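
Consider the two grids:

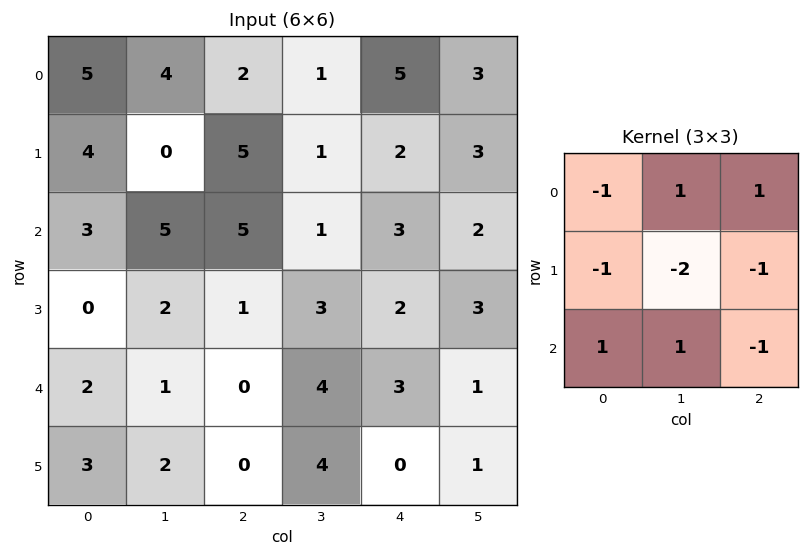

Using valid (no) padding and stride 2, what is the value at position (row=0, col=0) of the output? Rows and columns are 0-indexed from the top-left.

-5

The receptive field on the input at this output position is [5 4 2 / 4 0 5 / 3 5 5]. Elementwise product with the kernel and sum: 5·-1 + 4·1 + 2·1 + 4·-1 + 0·-2 + 5·-1 + 3·1 + 5·1 + 5·-1.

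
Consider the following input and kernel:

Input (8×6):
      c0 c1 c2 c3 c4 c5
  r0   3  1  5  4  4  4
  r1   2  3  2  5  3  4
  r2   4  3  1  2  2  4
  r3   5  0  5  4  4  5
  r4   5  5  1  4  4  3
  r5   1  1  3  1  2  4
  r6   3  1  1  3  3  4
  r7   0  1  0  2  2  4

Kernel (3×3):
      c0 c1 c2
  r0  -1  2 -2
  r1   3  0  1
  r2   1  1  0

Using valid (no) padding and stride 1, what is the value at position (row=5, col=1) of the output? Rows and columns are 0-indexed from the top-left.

10

The receptive field on the input at this output position is [1 3 1 / 1 1 3 / 1 0 2]. Elementwise product with the kernel and sum: 1·-1 + 3·2 + 1·-2 + 1·3 + 3·1 + 1·1 + 0·1.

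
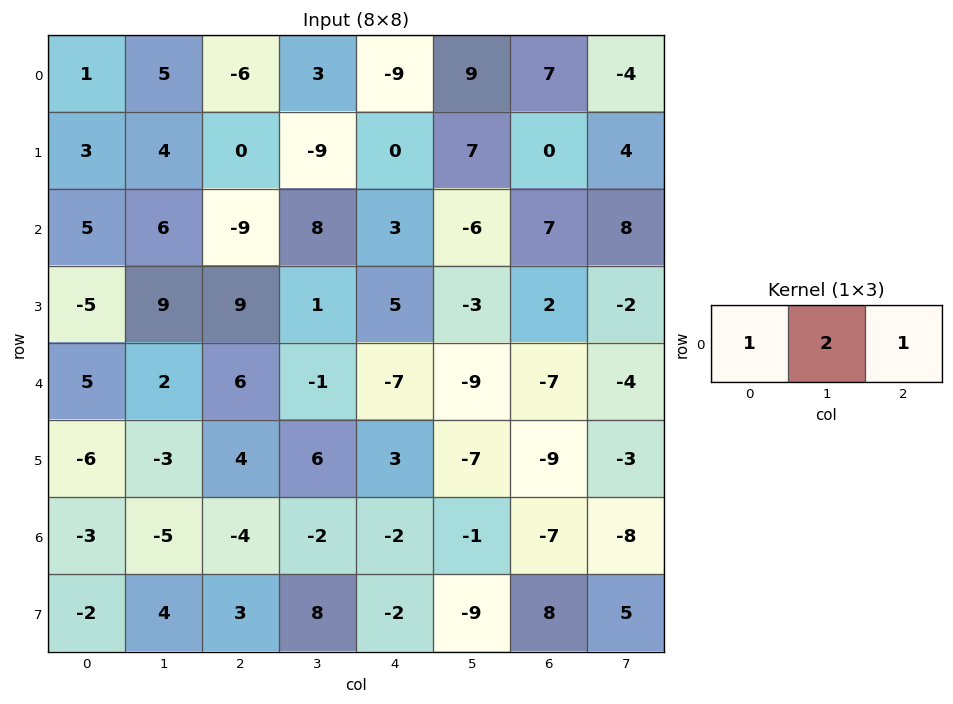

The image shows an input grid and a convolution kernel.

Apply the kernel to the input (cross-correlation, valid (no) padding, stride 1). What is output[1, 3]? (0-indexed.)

The receptive field on the input at this output position is [-9 0 7]. Elementwise product with the kernel and sum: -9·1 + 0·2 + 7·1.

-2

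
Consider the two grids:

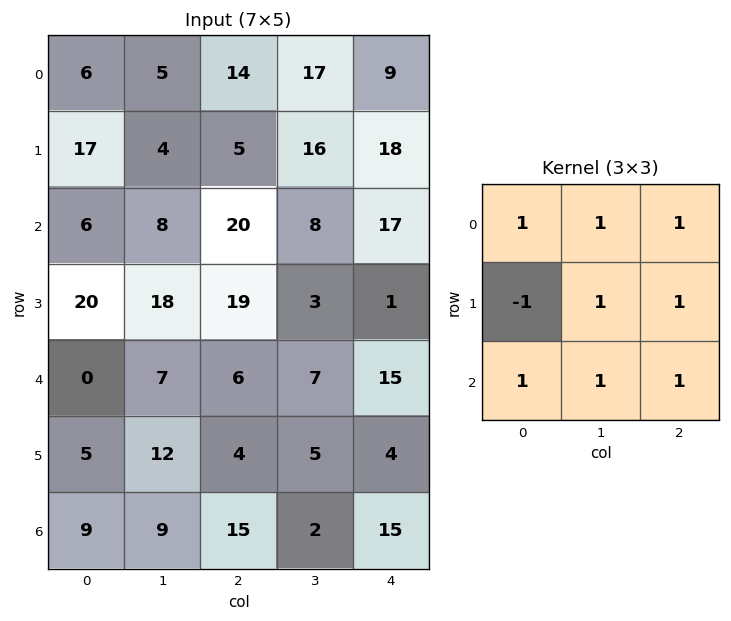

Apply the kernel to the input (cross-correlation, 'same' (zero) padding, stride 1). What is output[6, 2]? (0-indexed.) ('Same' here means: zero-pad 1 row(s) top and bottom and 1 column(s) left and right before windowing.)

29

The receptive field on the zero-padded input at this output position is [12 4 5 / 9 15 2 / 0 0 0]. Elementwise product with the kernel and sum: 12·1 + 4·1 + 5·1 + 9·-1 + 15·1 + 2·1 + 0·1 + 0·1 + 0·1.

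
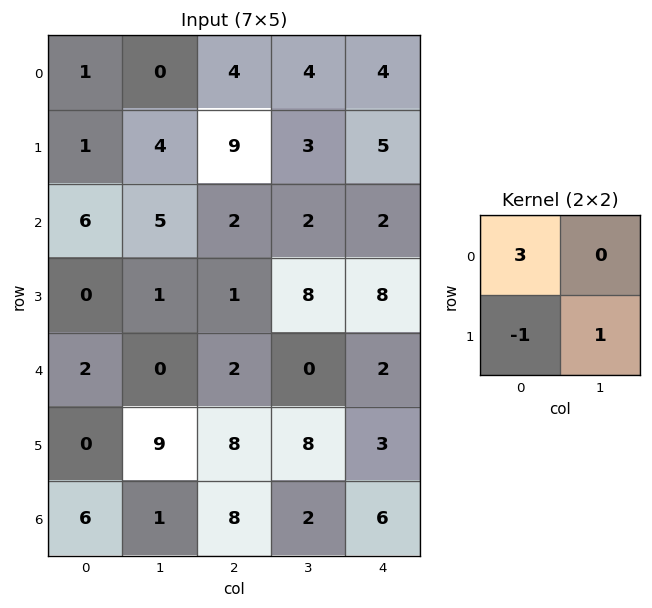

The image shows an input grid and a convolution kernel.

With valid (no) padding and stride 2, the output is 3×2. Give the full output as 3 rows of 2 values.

6 6
19 13
15 6

Output[0,0]: The receptive field on the input at this output position is [1 0 / 1 4]. Elementwise product with the kernel and sum: 1·3 + 1·-1 + 4·1.
Output[0,1]: The receptive field on the input at this output position is [4 4 / 9 3]. Elementwise product with the kernel and sum: 4·3 + 9·-1 + 3·1.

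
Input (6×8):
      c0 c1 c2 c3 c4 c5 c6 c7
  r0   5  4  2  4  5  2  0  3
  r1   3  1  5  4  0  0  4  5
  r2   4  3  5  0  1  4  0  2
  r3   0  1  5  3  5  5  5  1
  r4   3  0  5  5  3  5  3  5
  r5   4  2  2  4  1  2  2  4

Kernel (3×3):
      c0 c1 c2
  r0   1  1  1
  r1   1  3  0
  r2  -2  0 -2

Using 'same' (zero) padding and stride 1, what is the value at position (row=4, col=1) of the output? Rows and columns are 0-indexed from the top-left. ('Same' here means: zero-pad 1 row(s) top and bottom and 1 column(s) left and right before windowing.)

The receptive field on the zero-padded input at this output position is [0 1 5 / 3 0 5 / 4 2 2]. Elementwise product with the kernel and sum: 0·1 + 1·1 + 5·1 + 3·1 + 0·3 + 4·-2 + 2·-2.

-3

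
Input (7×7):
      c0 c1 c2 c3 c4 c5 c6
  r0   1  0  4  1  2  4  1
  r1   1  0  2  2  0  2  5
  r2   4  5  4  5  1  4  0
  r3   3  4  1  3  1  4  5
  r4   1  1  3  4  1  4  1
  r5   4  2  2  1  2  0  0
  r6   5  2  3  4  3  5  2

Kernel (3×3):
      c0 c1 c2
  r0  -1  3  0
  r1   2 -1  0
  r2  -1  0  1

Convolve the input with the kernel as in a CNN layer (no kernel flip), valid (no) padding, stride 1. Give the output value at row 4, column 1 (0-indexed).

12

The receptive field on the input at this output position is [1 3 4 / 2 2 1 / 2 3 4]. Elementwise product with the kernel and sum: 1·-1 + 3·3 + 2·2 + 2·-1 + 2·-1 + 4·1.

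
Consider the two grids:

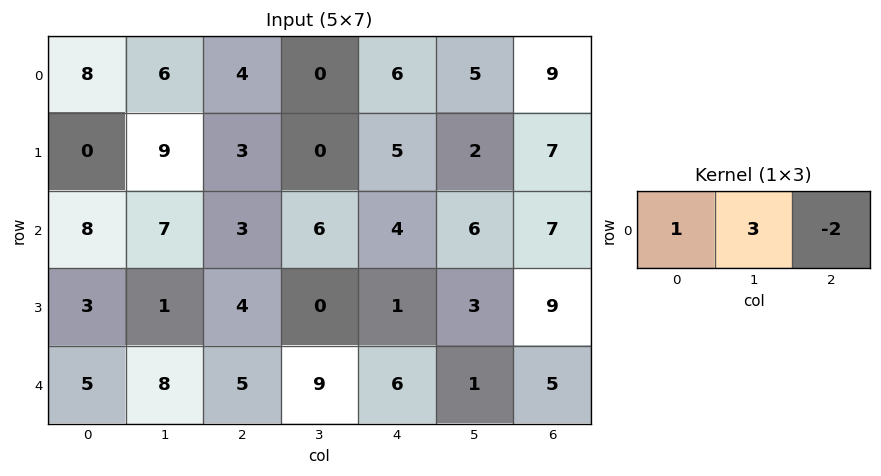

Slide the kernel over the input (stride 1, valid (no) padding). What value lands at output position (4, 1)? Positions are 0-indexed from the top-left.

5

The receptive field on the input at this output position is [8 5 9]. Elementwise product with the kernel and sum: 8·1 + 5·3 + 9·-2.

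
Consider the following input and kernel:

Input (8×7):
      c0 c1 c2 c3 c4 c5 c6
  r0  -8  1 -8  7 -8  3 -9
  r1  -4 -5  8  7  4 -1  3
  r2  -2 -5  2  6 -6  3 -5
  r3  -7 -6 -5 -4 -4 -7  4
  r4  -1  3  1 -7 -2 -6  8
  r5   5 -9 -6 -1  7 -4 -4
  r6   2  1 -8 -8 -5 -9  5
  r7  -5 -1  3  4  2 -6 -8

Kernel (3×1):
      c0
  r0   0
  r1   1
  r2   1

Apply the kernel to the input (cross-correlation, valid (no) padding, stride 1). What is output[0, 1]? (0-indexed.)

-10

The receptive field on the input at this output position is [1 / -5 / -5]. Elementwise product with the kernel and sum: -5·1 + -5·1.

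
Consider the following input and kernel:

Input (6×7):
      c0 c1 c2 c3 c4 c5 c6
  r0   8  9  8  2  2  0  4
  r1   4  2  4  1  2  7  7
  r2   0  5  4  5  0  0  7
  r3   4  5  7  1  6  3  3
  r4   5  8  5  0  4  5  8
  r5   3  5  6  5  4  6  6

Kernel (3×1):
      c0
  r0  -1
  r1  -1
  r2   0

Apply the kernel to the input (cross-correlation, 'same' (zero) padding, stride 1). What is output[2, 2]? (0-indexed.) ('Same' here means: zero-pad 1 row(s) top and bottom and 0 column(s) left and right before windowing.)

-8

The receptive field on the zero-padded input at this output position is [4 / 4 / 7]. Elementwise product with the kernel and sum: 4·-1 + 4·-1.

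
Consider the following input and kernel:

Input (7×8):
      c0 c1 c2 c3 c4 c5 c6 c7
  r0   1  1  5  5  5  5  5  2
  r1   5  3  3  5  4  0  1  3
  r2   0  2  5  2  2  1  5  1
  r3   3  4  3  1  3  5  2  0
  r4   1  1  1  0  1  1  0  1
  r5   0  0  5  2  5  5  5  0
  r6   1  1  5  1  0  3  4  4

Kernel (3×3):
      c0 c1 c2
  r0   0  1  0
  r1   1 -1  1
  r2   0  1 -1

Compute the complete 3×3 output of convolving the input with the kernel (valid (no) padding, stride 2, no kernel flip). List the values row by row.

3 7 6
4 6 2
2 9 5

Output[0,0]: The receptive field on the input at this output position is [1 1 5 / 5 3 3 / 0 2 5]. Elementwise product with the kernel and sum: 1·1 + 5·1 + 3·-1 + 3·1 + 2·1 + 5·-1.
Output[0,1]: The receptive field on the input at this output position is [5 5 5 / 3 5 4 / 5 2 2]. Elementwise product with the kernel and sum: 5·1 + 3·1 + 5·-1 + 4·1 + 2·1 + 2·-1.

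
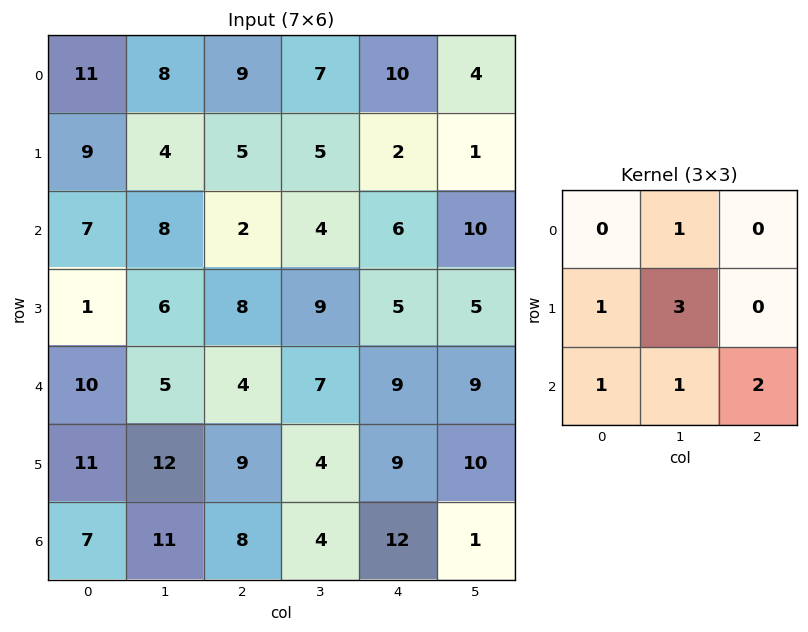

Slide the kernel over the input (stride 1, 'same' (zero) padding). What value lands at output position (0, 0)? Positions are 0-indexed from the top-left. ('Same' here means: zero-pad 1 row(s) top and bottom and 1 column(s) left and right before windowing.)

50

The receptive field on the zero-padded input at this output position is [0 0 0 / 0 11 8 / 0 9 4]. Elementwise product with the kernel and sum: 0·1 + 0·1 + 11·3 + 0·1 + 9·1 + 4·2.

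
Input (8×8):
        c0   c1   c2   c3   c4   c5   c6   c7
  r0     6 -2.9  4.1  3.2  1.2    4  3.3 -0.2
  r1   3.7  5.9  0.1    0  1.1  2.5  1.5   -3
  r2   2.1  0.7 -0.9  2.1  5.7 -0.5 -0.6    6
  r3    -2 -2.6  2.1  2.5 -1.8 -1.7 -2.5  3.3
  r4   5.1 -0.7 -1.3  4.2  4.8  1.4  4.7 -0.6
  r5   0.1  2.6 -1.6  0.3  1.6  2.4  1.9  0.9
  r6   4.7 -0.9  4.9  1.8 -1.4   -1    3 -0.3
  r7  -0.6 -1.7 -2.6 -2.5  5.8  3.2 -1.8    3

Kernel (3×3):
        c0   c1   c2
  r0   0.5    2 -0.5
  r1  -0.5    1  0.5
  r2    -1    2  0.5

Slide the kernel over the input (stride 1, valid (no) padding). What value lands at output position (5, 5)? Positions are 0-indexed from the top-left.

2.6

The receptive field on the input at this output position is [2.4 1.9 0.9 / -1 3 -0.3 / 3.2 -1.8 3]. Elementwise product with the kernel and sum: 2.4·0.5 + 1.9·2 + 0.9·-0.5 + -1·-0.5 + 3·1 + -0.3·0.5 + 3.2·-1 + -1.8·2 + 3·0.5.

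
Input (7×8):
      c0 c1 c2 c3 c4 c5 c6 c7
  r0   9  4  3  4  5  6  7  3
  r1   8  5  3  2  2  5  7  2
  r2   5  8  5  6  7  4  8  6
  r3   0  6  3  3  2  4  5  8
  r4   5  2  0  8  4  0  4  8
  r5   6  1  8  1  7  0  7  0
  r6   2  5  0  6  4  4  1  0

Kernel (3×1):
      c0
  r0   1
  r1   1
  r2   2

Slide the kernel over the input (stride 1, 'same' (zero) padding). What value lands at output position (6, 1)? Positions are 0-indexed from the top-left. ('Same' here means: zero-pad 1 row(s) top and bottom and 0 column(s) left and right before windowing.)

6

The receptive field on the zero-padded input at this output position is [1 / 5 / 0]. Elementwise product with the kernel and sum: 1·1 + 5·1 + 0·2.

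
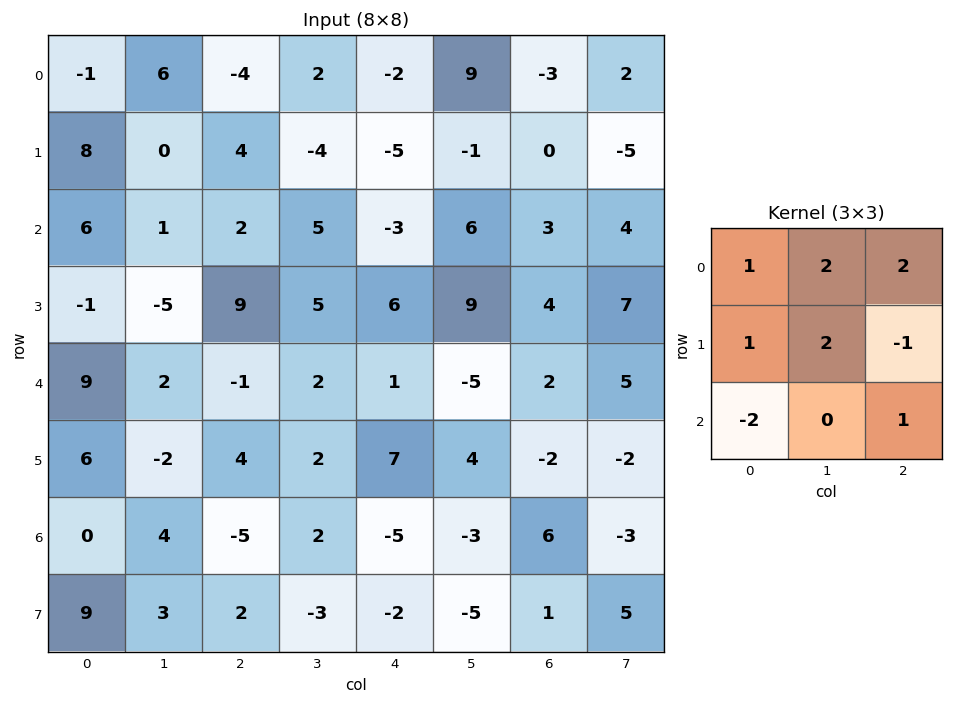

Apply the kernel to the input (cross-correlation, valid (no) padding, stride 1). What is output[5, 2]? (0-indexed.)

The receptive field on the input at this output position is [4 2 7 / -5 2 -5 / 2 -3 -2]. Elementwise product with the kernel and sum: 4·1 + 2·2 + 7·2 + -5·1 + 2·2 + -5·-1 + 2·-2 + -2·1.

20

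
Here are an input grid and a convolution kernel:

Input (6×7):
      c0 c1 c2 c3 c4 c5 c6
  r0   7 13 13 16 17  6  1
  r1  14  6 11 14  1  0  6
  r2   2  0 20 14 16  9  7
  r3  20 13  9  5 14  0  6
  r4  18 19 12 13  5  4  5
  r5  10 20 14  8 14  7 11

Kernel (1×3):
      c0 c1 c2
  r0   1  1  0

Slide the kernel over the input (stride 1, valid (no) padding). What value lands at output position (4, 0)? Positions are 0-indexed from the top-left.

The receptive field on the input at this output position is [18 19 12]. Elementwise product with the kernel and sum: 18·1 + 19·1.

37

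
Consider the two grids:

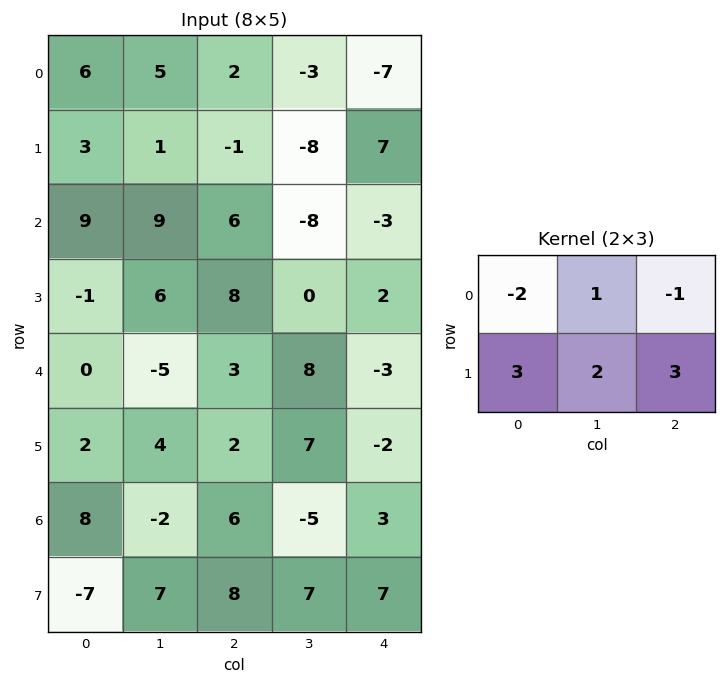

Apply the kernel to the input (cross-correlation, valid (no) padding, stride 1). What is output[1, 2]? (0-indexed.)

-20

The receptive field on the input at this output position is [-1 -8 7 / 6 -8 -3]. Elementwise product with the kernel and sum: -1·-2 + -8·1 + 7·-1 + 6·3 + -8·2 + -3·3.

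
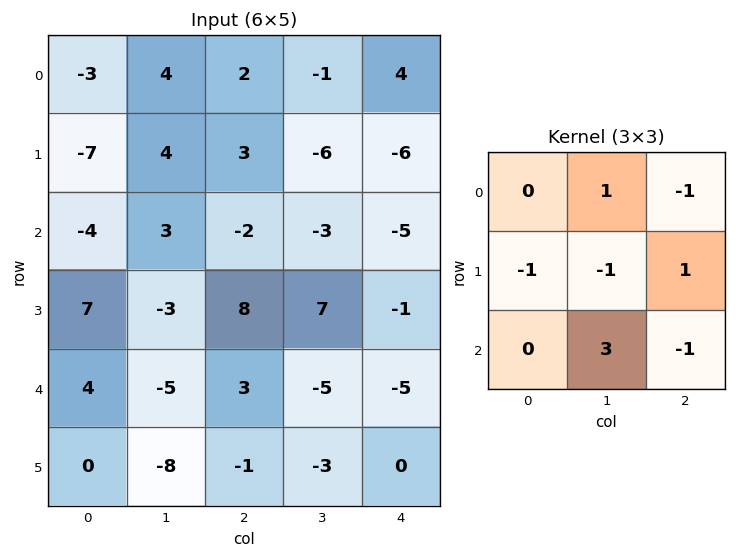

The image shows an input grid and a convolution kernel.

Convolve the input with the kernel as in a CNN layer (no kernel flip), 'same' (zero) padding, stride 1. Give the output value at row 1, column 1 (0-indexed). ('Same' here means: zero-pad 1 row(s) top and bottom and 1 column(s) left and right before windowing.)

The receptive field on the zero-padded input at this output position is [-3 4 2 / -7 4 3 / -4 3 -2]. Elementwise product with the kernel and sum: 4·1 + 2·-1 + -7·-1 + 4·-1 + 3·1 + 3·3 + -2·-1.

19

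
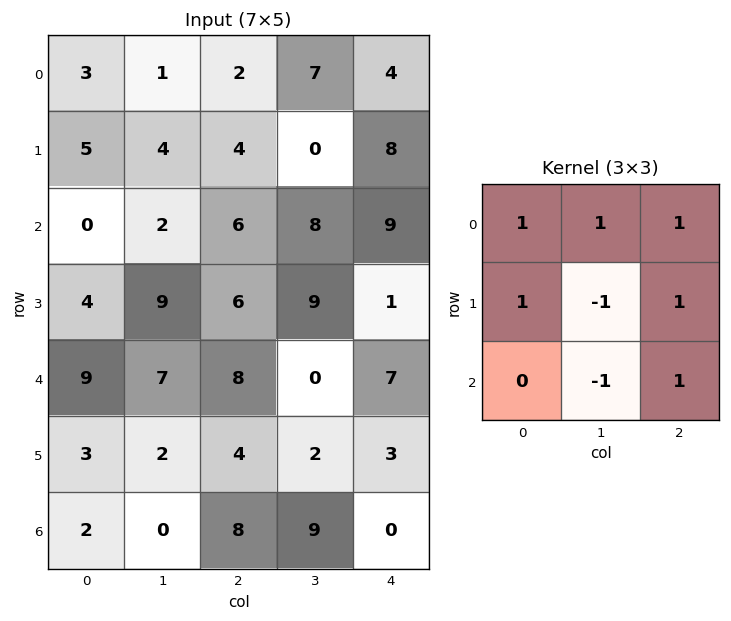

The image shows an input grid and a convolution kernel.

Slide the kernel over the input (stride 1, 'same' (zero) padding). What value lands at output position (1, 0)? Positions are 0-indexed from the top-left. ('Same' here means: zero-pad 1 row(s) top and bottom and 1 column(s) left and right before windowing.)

5

The receptive field on the zero-padded input at this output position is [0 3 1 / 0 5 4 / 0 0 2]. Elementwise product with the kernel and sum: 0·1 + 3·1 + 1·1 + 0·1 + 5·-1 + 4·1 + 0·-1 + 2·1.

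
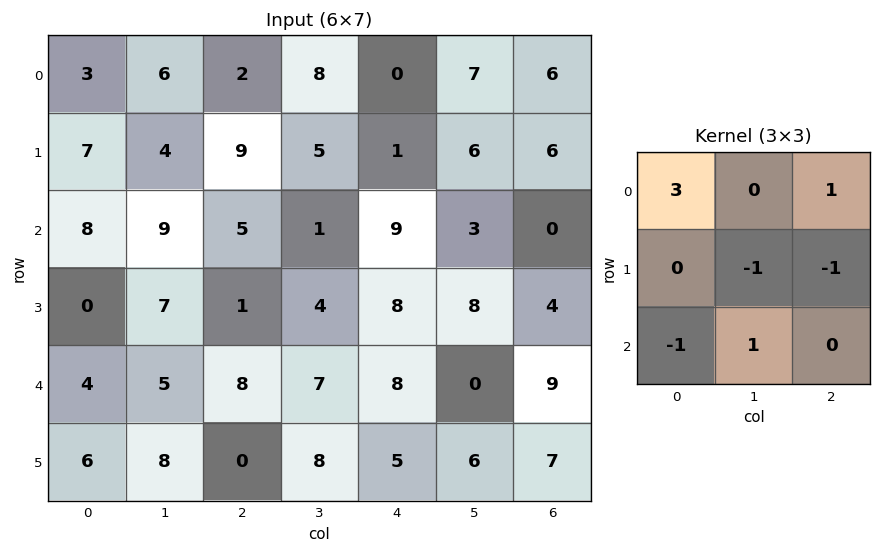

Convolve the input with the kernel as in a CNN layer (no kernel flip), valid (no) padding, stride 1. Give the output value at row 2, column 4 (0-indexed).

7

The receptive field on the input at this output position is [9 3 0 / 8 8 4 / 8 0 9]. Elementwise product with the kernel and sum: 9·3 + 0·1 + 8·-1 + 4·-1 + 8·-1 + 0·1.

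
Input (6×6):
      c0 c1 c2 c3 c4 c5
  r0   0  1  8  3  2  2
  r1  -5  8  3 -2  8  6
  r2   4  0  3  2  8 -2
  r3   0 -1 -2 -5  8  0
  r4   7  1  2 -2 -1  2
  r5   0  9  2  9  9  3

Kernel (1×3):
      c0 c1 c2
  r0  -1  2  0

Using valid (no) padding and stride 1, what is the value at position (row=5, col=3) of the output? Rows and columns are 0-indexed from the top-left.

The receptive field on the input at this output position is [9 9 3]. Elementwise product with the kernel and sum: 9·-1 + 9·2.

9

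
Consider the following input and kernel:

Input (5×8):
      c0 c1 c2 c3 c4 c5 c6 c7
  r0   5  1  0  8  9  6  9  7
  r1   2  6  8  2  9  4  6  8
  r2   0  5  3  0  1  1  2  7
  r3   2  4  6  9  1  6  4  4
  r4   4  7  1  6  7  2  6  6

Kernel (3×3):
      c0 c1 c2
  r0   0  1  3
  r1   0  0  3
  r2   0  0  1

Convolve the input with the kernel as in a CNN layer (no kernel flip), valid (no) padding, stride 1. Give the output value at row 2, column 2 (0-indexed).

13

The receptive field on the input at this output position is [3 0 1 / 6 9 1 / 1 6 7]. Elementwise product with the kernel and sum: 0·1 + 1·3 + 1·3 + 7·1.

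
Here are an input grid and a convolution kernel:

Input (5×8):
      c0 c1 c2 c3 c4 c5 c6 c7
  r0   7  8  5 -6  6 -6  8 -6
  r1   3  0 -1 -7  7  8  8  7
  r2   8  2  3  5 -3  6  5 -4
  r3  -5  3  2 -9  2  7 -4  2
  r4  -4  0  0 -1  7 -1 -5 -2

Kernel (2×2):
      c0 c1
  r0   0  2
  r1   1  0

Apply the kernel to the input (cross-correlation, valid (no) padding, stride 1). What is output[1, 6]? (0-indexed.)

19

The receptive field on the input at this output position is [8 7 / 5 -4]. Elementwise product with the kernel and sum: 7·2 + 5·1.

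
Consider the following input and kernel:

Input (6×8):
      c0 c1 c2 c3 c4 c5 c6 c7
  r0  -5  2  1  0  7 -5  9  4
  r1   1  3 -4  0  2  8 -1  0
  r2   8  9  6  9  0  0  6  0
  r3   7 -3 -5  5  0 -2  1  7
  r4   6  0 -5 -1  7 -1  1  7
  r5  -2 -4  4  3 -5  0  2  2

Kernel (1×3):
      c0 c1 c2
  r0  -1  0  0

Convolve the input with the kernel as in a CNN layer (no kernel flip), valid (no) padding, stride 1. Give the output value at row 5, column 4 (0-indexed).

The receptive field on the input at this output position is [-5 0 2]. Elementwise product with the kernel and sum: -5·-1.

5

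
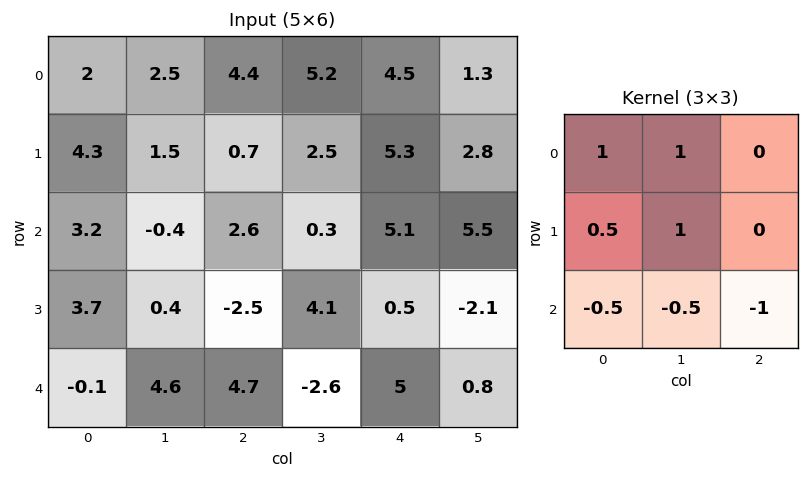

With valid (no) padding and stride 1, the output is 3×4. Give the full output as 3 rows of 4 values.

Output[0,0]: The receptive field on the input at this output position is [2 2.5 4.4 / 4.3 1.5 0.7 / 3.2 -0.4 2.6]. Elementwise product with the kernel and sum: 2·1 + 2.5·1 + 4.3·0.5 + 1.5·1 + 3.2·-0.5 + -0.4·-0.5 + 2.6·-1.
Output[0,1]: The receptive field on the input at this output position is [2.5 4.4 5.2 / 1.5 0.7 2.5 / -0.4 2.6 0.3]. Elementwise product with the kernel and sum: 2.5·1 + 4.4·1 + 1.5·0.5 + 0.7·1 + -0.4·-0.5 + 2.6·-0.5 + 0.3·-1.

4.15 6.95 5.9 8.05
7.45 1.55 3.5 12.85
-1.9 -2.15 -0.3 5.95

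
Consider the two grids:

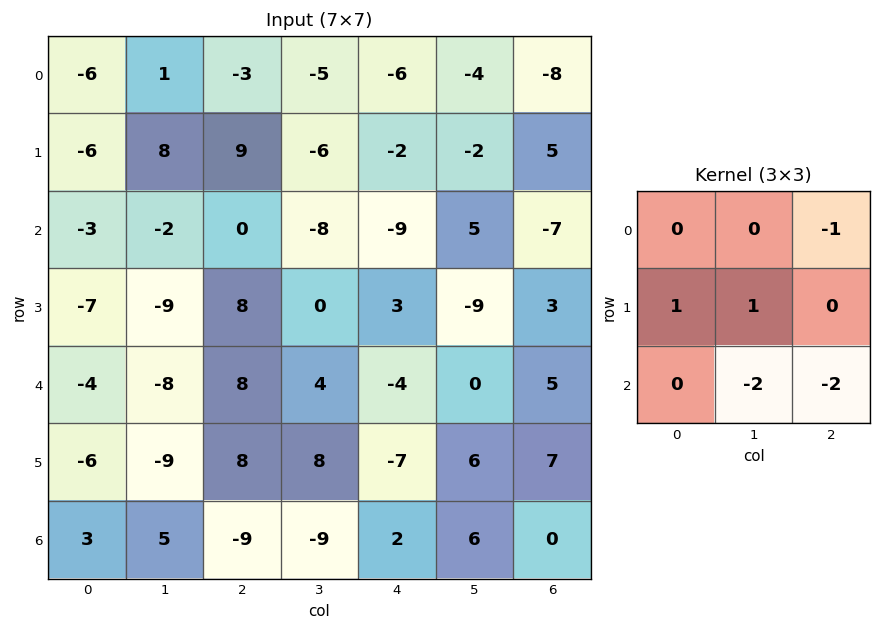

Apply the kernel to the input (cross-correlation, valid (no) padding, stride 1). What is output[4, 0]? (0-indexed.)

-15

The receptive field on the input at this output position is [-4 -8 8 / -6 -9 8 / 3 5 -9]. Elementwise product with the kernel and sum: 8·-1 + -6·1 + -9·1 + 5·-2 + -9·-2.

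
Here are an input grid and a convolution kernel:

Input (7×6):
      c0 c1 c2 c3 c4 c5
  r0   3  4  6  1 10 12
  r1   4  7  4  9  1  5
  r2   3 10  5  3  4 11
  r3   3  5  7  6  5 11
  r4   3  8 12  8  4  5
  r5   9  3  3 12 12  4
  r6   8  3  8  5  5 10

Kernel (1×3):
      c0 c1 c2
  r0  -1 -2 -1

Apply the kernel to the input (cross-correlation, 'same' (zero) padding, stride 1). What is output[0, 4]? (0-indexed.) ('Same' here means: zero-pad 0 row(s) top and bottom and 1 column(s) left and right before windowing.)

The receptive field on the zero-padded input at this output position is [1 10 12]. Elementwise product with the kernel and sum: 1·-1 + 10·-2 + 12·-1.

-33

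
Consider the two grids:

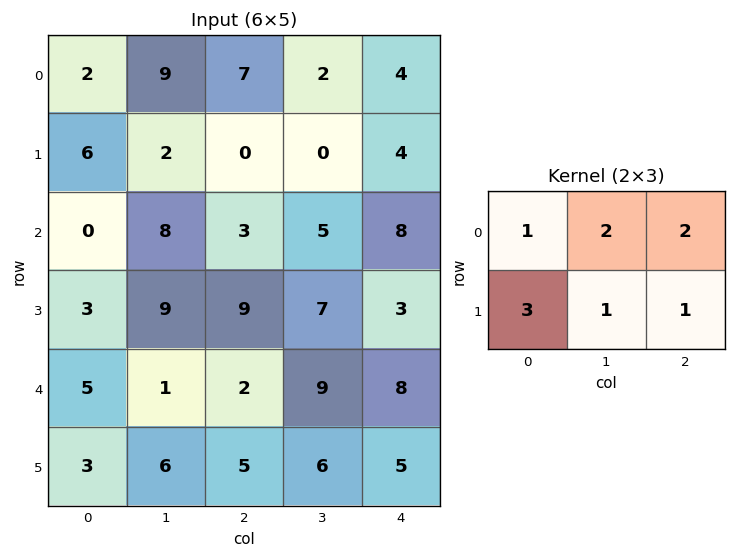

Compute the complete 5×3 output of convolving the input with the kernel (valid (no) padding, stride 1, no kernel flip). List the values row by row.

Output[0,0]: The receptive field on the input at this output position is [2 9 7 / 6 2 0]. Elementwise product with the kernel and sum: 2·1 + 9·2 + 7·2 + 6·3 + 2·1 + 0·1.
Output[0,1]: The receptive field on the input at this output position is [9 7 2 / 2 0 0]. Elementwise product with the kernel and sum: 9·1 + 7·2 + 2·2 + 2·3 + 0·1 + 0·1.

54 33 23
21 34 30
49 67 66
57 55 52
31 52 62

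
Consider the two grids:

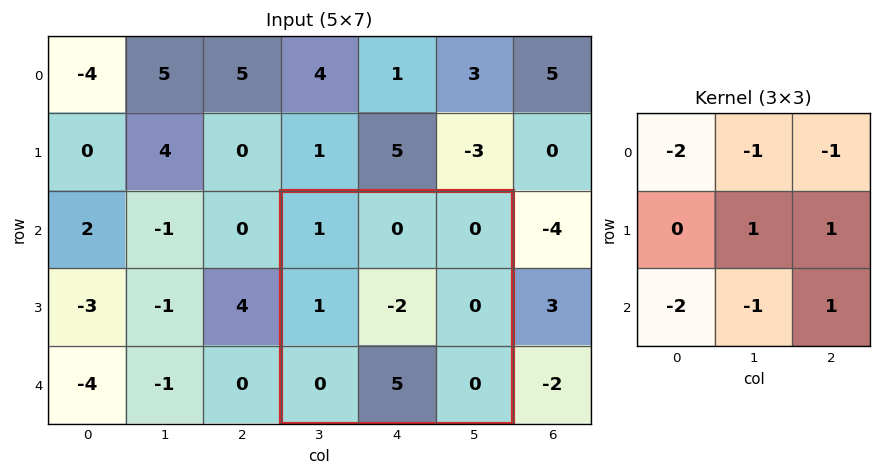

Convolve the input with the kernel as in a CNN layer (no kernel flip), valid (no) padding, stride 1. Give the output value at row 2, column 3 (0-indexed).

The receptive field on the input at this output position is [1 0 0 / 1 -2 0 / 0 5 0]. Elementwise product with the kernel and sum: 1·-2 + 0·-1 + 0·-1 + -2·1 + 0·1 + 0·-2 + 5·-1 + 0·1.

-9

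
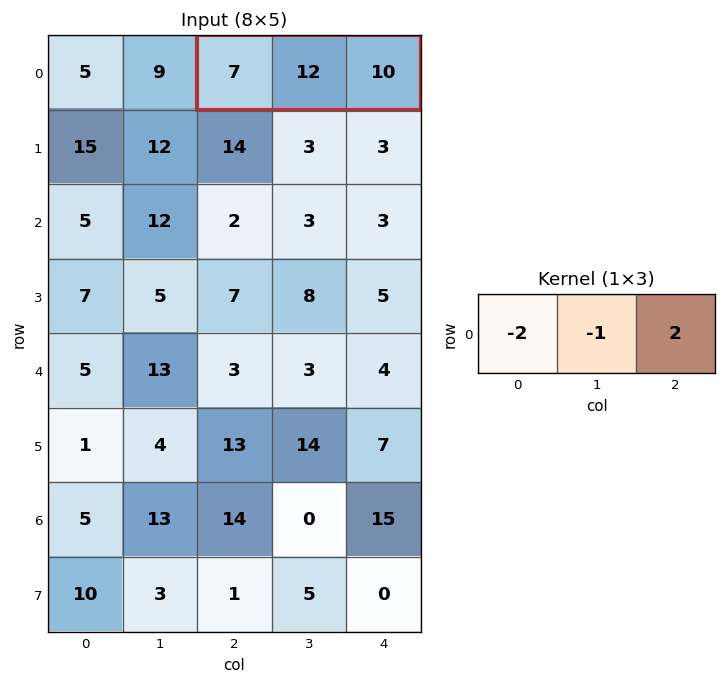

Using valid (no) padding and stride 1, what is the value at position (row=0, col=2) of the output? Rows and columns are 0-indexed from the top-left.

-6

The receptive field on the input at this output position is [7 12 10]. Elementwise product with the kernel and sum: 7·-2 + 12·-1 + 10·2.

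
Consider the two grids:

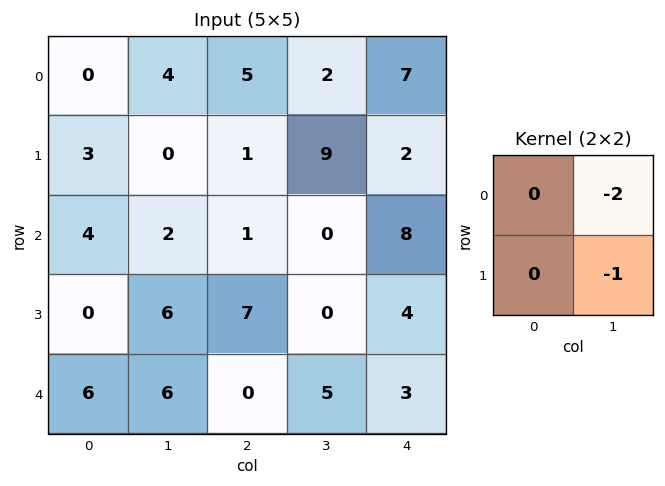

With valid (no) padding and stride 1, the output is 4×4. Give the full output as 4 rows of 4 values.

Output[0,0]: The receptive field on the input at this output position is [0 4 / 3 0]. Elementwise product with the kernel and sum: 4·-2 + 0·-1.
Output[0,1]: The receptive field on the input at this output position is [4 5 / 0 1]. Elementwise product with the kernel and sum: 5·-2 + 1·-1.

-8 -11 -13 -16
-2 -3 -18 -12
-10 -9 0 -20
-18 -14 -5 -11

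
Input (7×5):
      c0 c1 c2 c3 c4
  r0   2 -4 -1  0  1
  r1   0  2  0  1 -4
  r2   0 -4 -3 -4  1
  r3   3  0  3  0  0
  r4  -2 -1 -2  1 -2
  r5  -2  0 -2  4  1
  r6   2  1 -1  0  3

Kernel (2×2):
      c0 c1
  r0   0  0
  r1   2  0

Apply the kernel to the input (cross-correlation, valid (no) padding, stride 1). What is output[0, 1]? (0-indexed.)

The receptive field on the input at this output position is [-4 -1 / 2 0]. Elementwise product with the kernel and sum: 2·2.

4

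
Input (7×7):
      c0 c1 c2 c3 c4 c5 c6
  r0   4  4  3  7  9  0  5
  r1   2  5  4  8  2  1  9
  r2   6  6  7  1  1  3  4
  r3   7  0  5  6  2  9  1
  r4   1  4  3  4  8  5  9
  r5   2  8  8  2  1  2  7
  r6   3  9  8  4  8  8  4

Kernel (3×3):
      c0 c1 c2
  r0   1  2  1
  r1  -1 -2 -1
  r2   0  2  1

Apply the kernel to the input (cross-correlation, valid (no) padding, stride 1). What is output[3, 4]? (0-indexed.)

The receptive field on the input at this output position is [2 9 1 / 8 5 9 / 1 2 7]. Elementwise product with the kernel and sum: 2·1 + 9·2 + 1·1 + 8·-1 + 5·-2 + 9·-1 + 2·2 + 7·1.

5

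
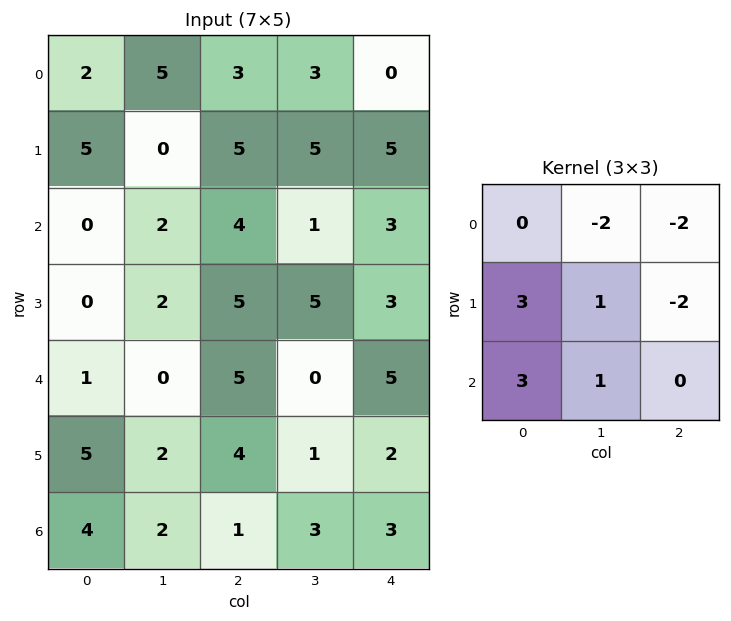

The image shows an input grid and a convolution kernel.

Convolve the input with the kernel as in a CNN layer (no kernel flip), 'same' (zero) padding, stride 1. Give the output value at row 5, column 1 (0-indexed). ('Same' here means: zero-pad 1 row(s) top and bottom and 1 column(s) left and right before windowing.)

The receptive field on the zero-padded input at this output position is [1 0 5 / 5 2 4 / 4 2 1]. Elementwise product with the kernel and sum: 0·-2 + 5·-2 + 5·3 + 2·1 + 4·-2 + 4·3 + 2·1.

13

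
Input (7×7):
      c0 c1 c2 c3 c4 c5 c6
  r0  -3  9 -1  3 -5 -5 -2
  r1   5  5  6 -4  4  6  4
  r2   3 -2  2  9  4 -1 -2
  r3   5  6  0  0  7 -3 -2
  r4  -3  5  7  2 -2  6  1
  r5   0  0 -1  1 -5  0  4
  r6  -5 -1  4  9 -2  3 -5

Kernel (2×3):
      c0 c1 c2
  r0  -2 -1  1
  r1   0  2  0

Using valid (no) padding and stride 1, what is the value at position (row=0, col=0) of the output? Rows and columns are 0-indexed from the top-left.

The receptive field on the input at this output position is [-3 9 -1 / 5 5 6]. Elementwise product with the kernel and sum: -3·-2 + 9·-1 + -1·1 + 5·2.

6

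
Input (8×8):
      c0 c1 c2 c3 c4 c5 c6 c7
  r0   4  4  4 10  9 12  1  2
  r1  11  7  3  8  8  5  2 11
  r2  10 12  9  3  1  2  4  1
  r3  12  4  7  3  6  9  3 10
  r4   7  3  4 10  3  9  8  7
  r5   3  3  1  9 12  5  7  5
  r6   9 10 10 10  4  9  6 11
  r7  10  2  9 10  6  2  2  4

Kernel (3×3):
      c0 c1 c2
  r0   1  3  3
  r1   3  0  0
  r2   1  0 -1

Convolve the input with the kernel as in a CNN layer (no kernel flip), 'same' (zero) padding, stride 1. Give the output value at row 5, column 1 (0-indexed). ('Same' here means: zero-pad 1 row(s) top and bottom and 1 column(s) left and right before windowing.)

36

The receptive field on the zero-padded input at this output position is [7 3 4 / 3 3 1 / 9 10 10]. Elementwise product with the kernel and sum: 7·1 + 3·3 + 4·3 + 3·3 + 9·1 + 10·-1.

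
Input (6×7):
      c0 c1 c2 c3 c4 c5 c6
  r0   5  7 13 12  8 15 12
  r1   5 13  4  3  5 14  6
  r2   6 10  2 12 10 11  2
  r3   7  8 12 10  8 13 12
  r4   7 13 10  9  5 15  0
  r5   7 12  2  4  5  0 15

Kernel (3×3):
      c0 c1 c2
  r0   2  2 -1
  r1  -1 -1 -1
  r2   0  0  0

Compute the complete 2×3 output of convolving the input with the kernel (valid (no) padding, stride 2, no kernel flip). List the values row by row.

-11 30 9
3 -12 7

Output[0,0]: The receptive field on the input at this output position is [5 7 13 / 5 13 4 / 6 10 2]. Elementwise product with the kernel and sum: 5·2 + 7·2 + 13·-1 + 5·-1 + 13·-1 + 4·-1.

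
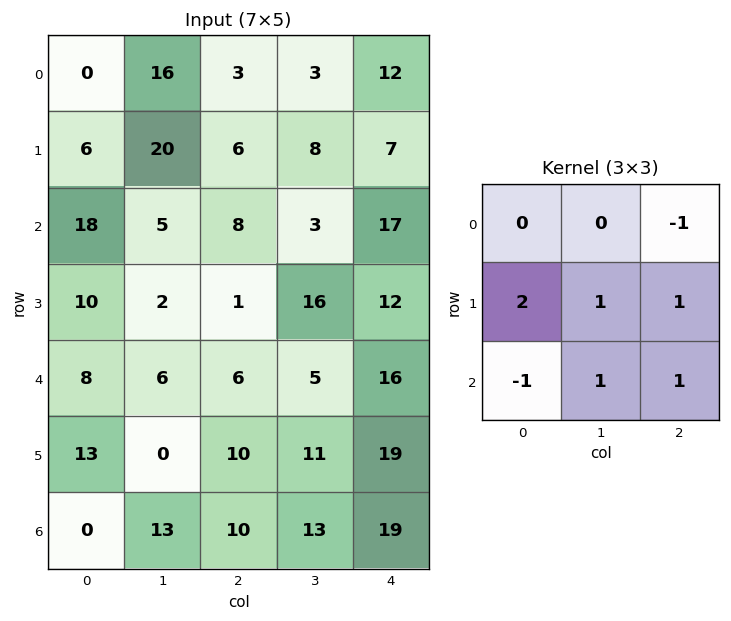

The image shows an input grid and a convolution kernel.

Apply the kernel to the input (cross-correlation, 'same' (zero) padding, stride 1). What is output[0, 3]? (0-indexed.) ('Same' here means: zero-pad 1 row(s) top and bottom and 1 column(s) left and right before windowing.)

30

The receptive field on the zero-padded input at this output position is [0 0 0 / 3 3 12 / 6 8 7]. Elementwise product with the kernel and sum: 0·-1 + 3·2 + 3·1 + 12·1 + 6·-1 + 8·1 + 7·1.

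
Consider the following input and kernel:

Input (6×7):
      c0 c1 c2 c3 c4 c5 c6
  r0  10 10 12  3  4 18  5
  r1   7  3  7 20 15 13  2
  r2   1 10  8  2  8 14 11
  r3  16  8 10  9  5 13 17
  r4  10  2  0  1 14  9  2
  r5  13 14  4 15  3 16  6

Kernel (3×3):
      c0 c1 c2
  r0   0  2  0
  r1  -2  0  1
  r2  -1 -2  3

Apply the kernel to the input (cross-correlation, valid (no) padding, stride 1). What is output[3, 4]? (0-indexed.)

The receptive field on the input at this output position is [5 13 17 / 14 9 2 / 3 16 6]. Elementwise product with the kernel and sum: 13·2 + 14·-2 + 2·1 + 3·-1 + 16·-2 + 6·3.

-17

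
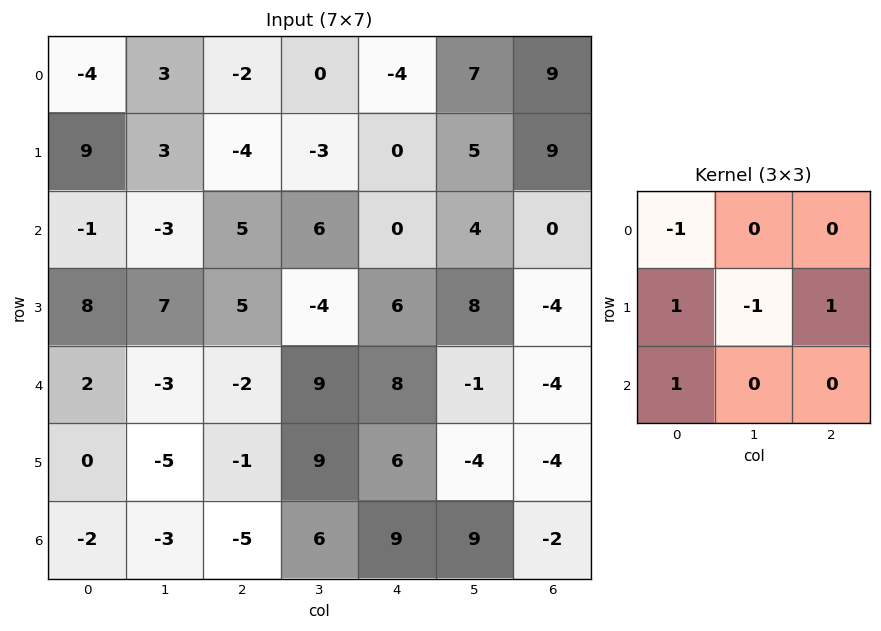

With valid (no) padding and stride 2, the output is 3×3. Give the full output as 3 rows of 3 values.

5 6 8
9 8 2
0 -7 7

Output[0,0]: The receptive field on the input at this output position is [-4 3 -2 / 9 3 -4 / -1 -3 5]. Elementwise product with the kernel and sum: -4·-1 + 9·1 + 3·-1 + -4·1 + -1·1.
Output[0,1]: The receptive field on the input at this output position is [-2 0 -4 / -4 -3 0 / 5 6 0]. Elementwise product with the kernel and sum: -2·-1 + -4·1 + -3·-1 + 0·1 + 5·1.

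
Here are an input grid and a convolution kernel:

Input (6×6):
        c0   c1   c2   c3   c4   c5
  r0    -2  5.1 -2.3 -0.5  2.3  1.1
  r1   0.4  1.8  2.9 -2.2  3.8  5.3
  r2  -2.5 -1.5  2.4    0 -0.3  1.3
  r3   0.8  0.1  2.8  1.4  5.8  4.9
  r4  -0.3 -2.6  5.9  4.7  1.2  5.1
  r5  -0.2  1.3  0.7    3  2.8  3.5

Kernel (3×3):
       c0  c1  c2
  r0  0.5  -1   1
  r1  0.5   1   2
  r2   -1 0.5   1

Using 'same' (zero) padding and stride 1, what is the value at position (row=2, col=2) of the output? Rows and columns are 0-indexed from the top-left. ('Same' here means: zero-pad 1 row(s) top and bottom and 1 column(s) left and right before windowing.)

0.15

The receptive field on the zero-padded input at this output position is [1.8 2.9 -2.2 / -1.5 2.4 0 / 0.1 2.8 1.4]. Elementwise product with the kernel and sum: 1.8·0.5 + 2.9·-1 + -2.2·1 + -1.5·0.5 + 2.4·1 + 0·2 + 0.1·-1 + 2.8·0.5 + 1.4·1.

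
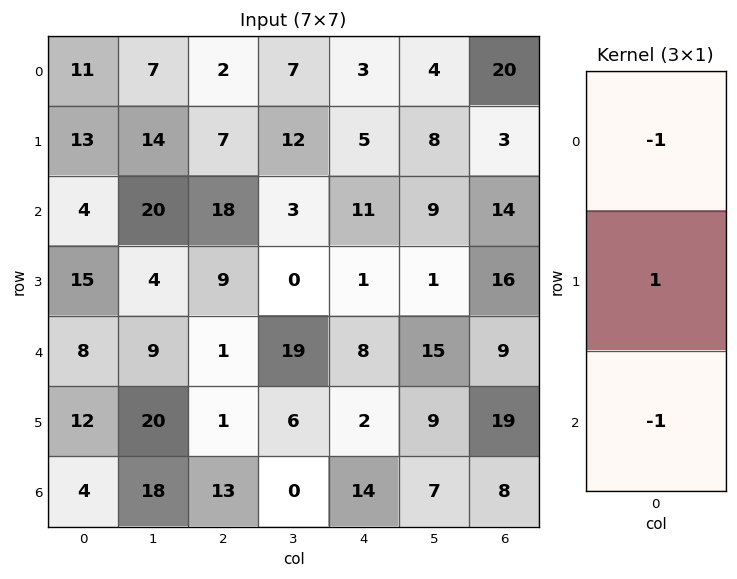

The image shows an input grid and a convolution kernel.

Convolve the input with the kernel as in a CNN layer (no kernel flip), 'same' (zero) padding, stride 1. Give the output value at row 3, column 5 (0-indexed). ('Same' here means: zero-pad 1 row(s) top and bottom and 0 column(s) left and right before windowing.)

-23

The receptive field on the zero-padded input at this output position is [9 / 1 / 15]. Elementwise product with the kernel and sum: 9·-1 + 1·1 + 15·-1.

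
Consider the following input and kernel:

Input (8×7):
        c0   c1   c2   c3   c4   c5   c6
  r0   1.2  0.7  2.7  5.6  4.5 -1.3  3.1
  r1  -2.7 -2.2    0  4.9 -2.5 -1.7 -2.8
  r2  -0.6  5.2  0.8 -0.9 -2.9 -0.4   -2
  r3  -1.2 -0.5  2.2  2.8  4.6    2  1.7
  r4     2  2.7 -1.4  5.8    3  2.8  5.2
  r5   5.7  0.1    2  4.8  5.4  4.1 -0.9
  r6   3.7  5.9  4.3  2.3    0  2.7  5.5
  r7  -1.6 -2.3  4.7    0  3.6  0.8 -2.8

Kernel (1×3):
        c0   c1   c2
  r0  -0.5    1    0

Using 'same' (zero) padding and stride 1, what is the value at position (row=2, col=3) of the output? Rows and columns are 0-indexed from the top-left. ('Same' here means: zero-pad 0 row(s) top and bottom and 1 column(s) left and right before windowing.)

-1.3

The receptive field on the zero-padded input at this output position is [0.8 -0.9 -2.9]. Elementwise product with the kernel and sum: 0.8·-0.5 + -0.9·1.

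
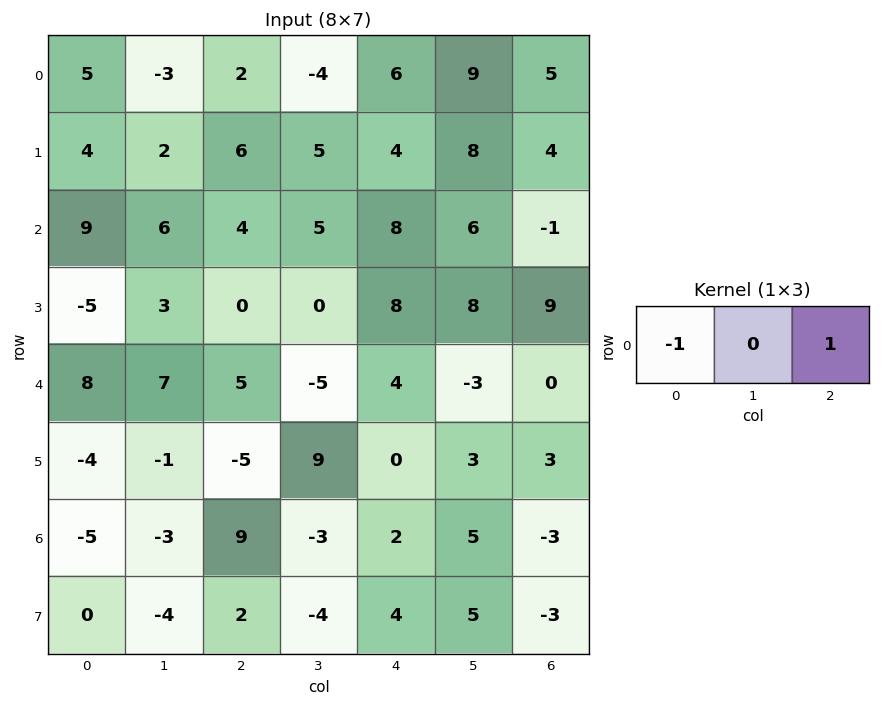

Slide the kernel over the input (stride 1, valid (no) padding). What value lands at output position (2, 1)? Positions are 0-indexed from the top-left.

The receptive field on the input at this output position is [6 4 5]. Elementwise product with the kernel and sum: 6·-1 + 5·1.

-1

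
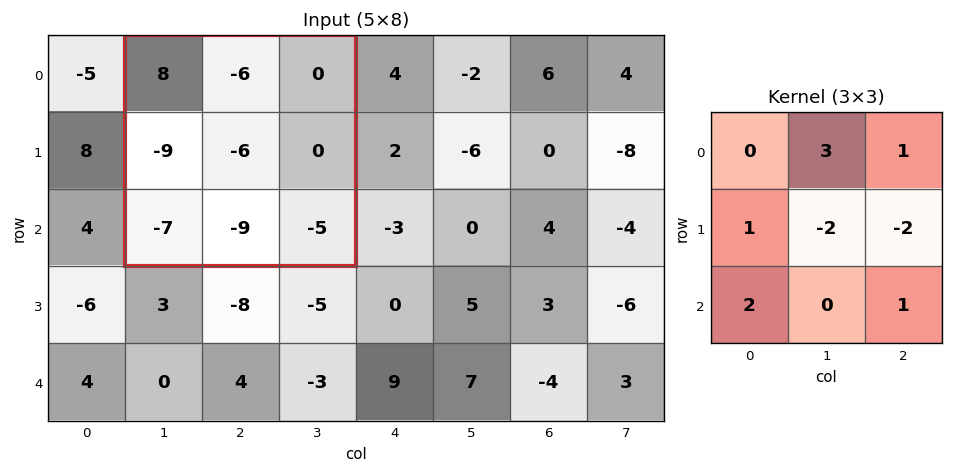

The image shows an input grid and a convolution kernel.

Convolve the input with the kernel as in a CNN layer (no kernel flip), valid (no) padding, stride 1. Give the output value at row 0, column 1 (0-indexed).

-34

The receptive field on the input at this output position is [8 -6 0 / -9 -6 0 / -7 -9 -5]. Elementwise product with the kernel and sum: -6·3 + 0·1 + -9·1 + -6·-2 + 0·-2 + -7·2 + -5·1.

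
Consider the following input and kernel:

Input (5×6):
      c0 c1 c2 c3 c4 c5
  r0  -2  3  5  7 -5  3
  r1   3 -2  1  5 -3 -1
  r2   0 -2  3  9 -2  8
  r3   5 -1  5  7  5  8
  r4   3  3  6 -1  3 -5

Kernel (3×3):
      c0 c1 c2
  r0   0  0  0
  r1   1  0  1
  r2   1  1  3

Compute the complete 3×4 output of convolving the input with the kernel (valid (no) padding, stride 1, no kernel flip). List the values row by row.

11 31 4 35
22 32 28 53
34 12 24 2

Output[0,0]: The receptive field on the input at this output position is [-2 3 5 / 3 -2 1 / 0 -2 3]. Elementwise product with the kernel and sum: 3·1 + 1·1 + 0·1 + -2·1 + 3·3.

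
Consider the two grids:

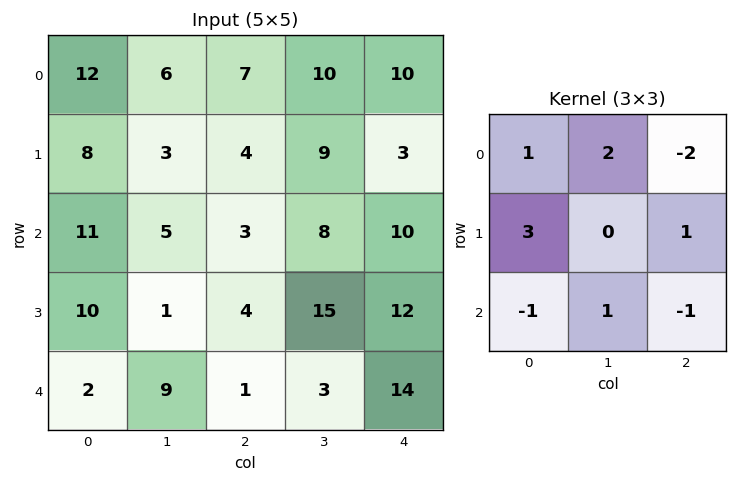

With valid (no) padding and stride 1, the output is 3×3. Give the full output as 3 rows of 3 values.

29 8 17
29 4 34
55 2 11

Output[0,0]: The receptive field on the input at this output position is [12 6 7 / 8 3 4 / 11 5 3]. Elementwise product with the kernel and sum: 12·1 + 6·2 + 7·-2 + 8·3 + 4·1 + 11·-1 + 5·1 + 3·-1.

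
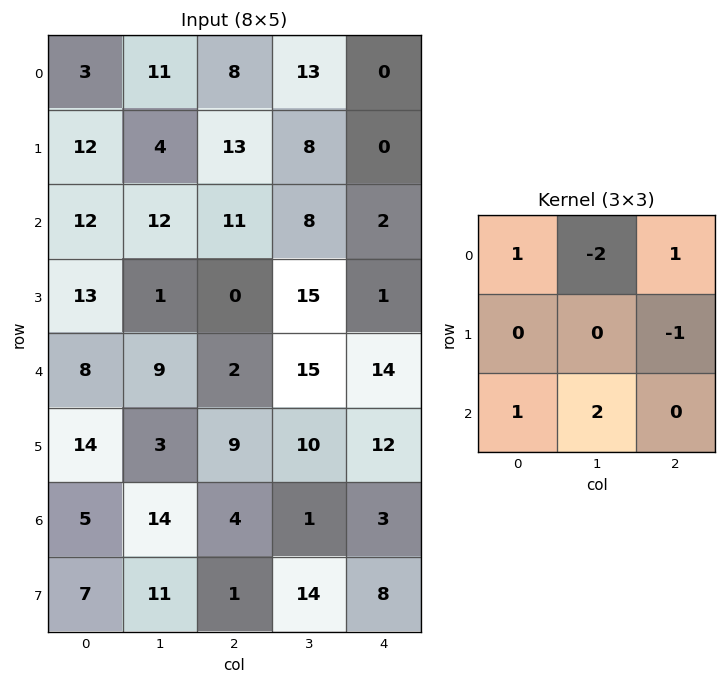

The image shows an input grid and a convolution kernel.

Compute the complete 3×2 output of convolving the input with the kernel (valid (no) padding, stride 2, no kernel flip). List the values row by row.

Output[0,0]: The receptive field on the input at this output position is [3 11 8 / 12 4 13 / 12 12 11]. Elementwise product with the kernel and sum: 3·1 + 11·-2 + 8·1 + 13·-1 + 12·1 + 12·2.

12 9
25 28
16 -20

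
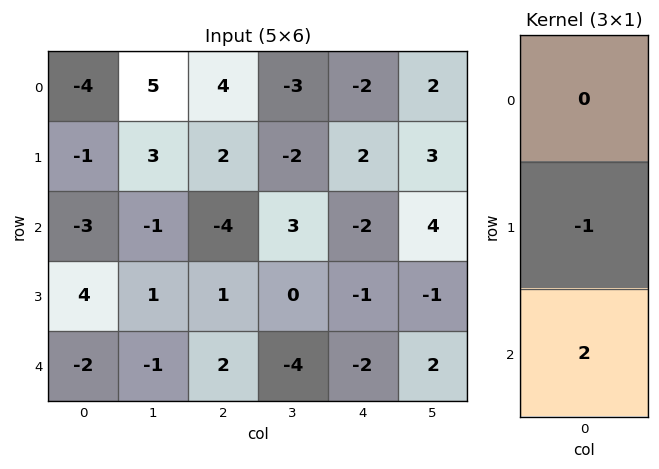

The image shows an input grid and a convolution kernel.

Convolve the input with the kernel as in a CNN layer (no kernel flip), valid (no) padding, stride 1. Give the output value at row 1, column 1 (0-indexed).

The receptive field on the input at this output position is [3 / -1 / 1]. Elementwise product with the kernel and sum: -1·-1 + 1·2.

3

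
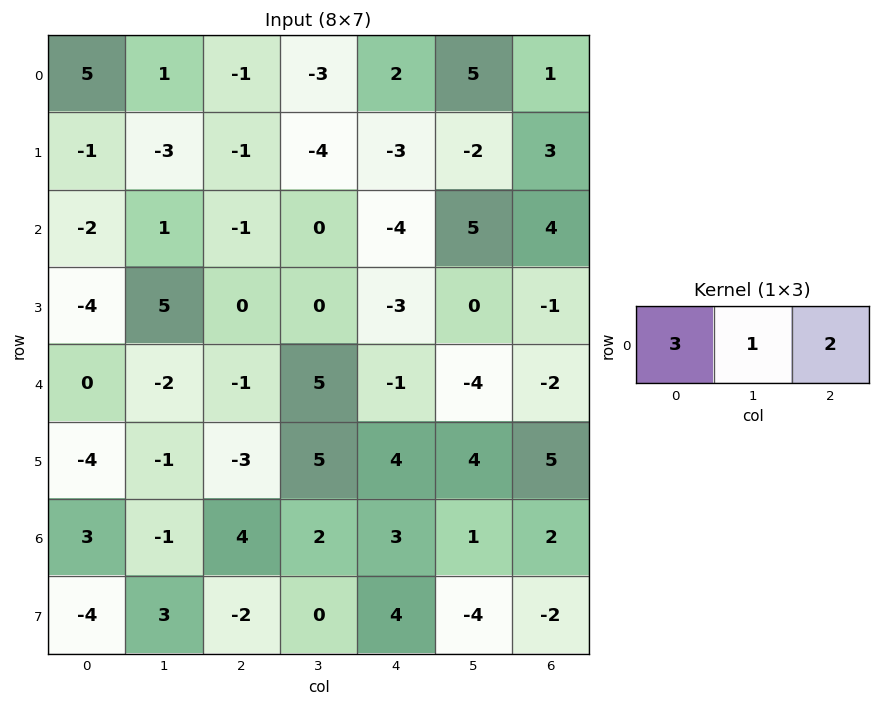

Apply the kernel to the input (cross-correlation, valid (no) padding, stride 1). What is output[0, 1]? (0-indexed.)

The receptive field on the input at this output position is [1 -1 -3]. Elementwise product with the kernel and sum: 1·3 + -1·1 + -3·2.

-4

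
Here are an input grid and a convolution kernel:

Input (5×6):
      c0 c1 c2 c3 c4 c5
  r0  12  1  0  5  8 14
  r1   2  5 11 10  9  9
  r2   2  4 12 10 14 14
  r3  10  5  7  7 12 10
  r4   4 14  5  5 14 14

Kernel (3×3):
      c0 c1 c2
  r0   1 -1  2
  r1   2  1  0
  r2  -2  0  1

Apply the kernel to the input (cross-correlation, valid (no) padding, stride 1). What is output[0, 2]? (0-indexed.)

The receptive field on the input at this output position is [0 5 8 / 11 10 9 / 12 10 14]. Elementwise product with the kernel and sum: 0·1 + 5·-1 + 8·2 + 11·2 + 10·1 + 12·-2 + 14·1.

33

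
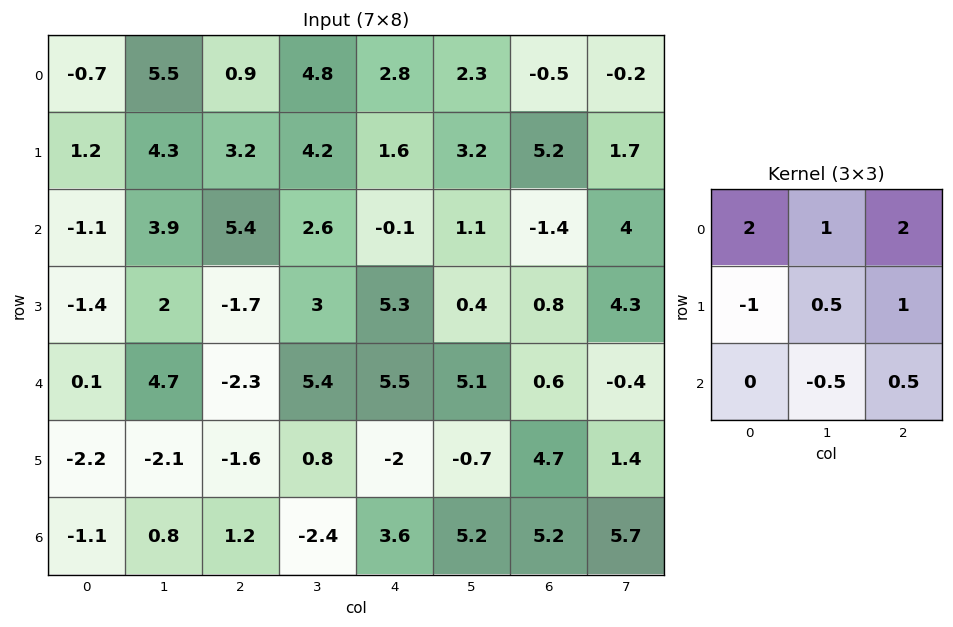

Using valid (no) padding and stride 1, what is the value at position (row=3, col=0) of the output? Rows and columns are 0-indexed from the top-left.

The receptive field on the input at this output position is [-1.4 2 -1.7 / 0.1 4.7 -2.3 / -2.2 -2.1 -1.6]. Elementwise product with the kernel and sum: -1.4·2 + 2·1 + -1.7·2 + 0.1·-1 + 4.7·0.5 + -2.3·1 + -2.1·-0.5 + -1.6·0.5.

-4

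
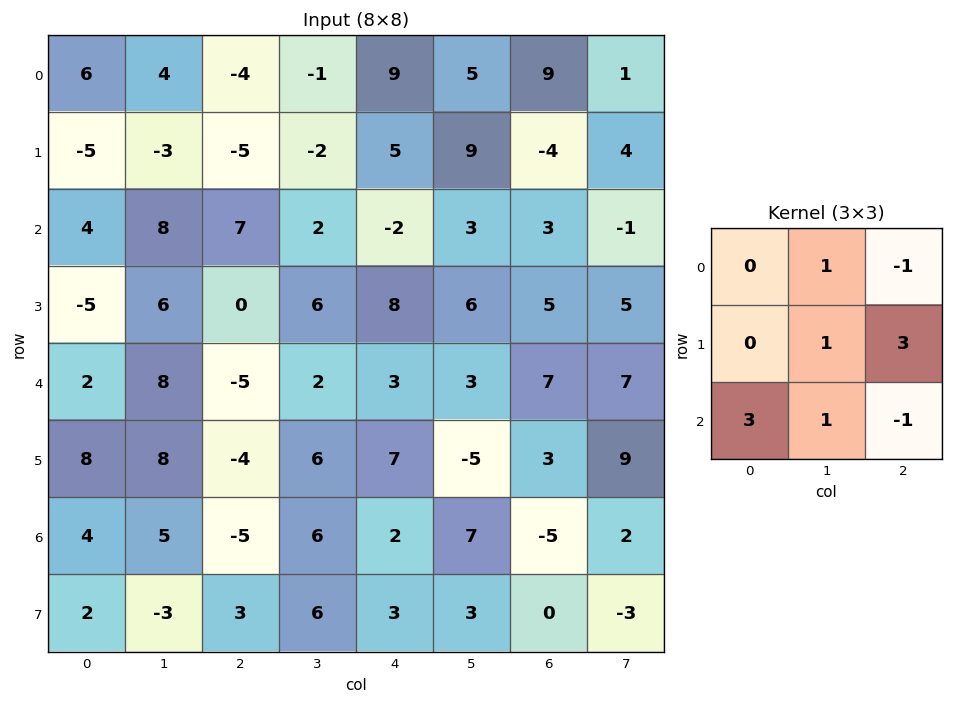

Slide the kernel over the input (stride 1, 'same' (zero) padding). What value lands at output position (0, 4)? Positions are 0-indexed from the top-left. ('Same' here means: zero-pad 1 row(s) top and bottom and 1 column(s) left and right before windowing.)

14

The receptive field on the zero-padded input at this output position is [0 0 0 / -1 9 5 / -2 5 9]. Elementwise product with the kernel and sum: 0·1 + 0·-1 + 9·1 + 5·3 + -2·3 + 5·1 + 9·-1.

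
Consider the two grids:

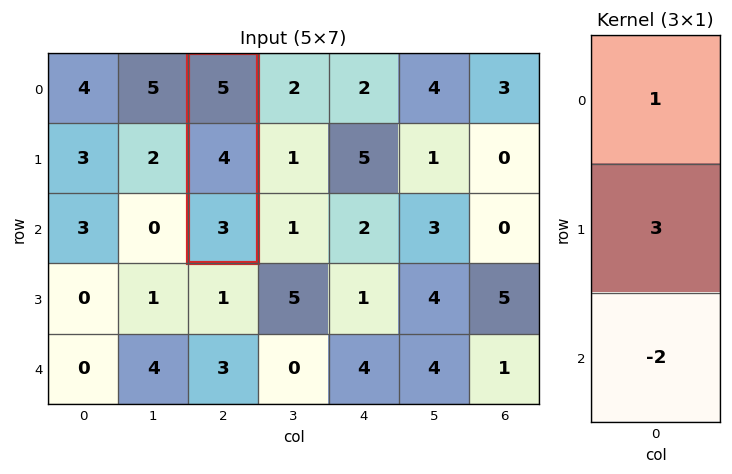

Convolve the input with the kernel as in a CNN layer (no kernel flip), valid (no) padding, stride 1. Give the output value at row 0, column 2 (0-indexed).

The receptive field on the input at this output position is [5 / 4 / 3]. Elementwise product with the kernel and sum: 5·1 + 4·3 + 3·-2.

11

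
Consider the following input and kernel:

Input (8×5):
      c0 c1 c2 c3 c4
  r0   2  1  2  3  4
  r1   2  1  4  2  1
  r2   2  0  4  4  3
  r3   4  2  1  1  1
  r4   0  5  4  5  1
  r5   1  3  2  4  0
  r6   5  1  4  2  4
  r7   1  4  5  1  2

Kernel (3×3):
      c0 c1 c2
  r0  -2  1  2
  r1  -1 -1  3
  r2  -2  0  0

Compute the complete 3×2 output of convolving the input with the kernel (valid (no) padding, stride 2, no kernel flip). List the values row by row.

6 -4
1 -5
5 -15

Output[0,0]: The receptive field on the input at this output position is [2 1 2 / 2 1 4 / 2 0 4]. Elementwise product with the kernel and sum: 2·-2 + 1·1 + 2·2 + 2·-1 + 1·-1 + 4·3 + 2·-2.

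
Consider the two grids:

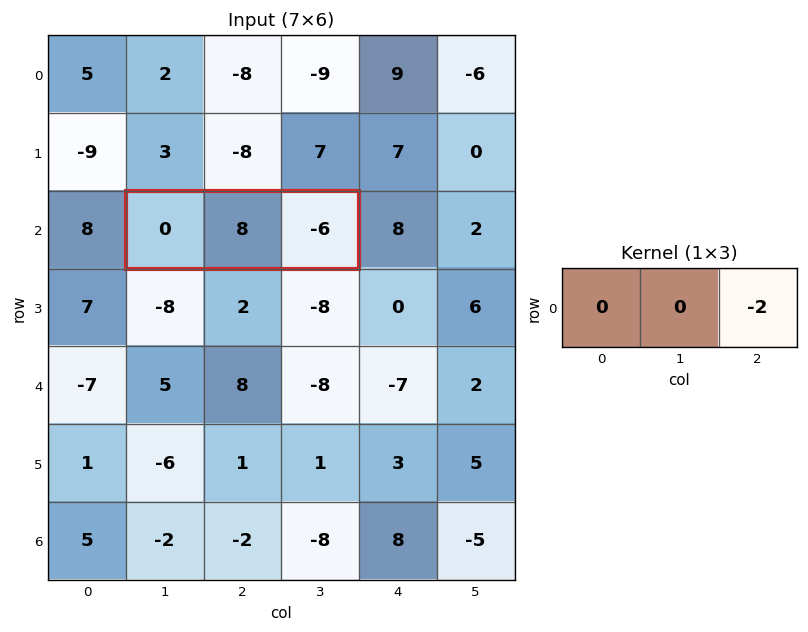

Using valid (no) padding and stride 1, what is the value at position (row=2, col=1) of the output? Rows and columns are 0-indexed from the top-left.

The receptive field on the input at this output position is [0 8 -6]. Elementwise product with the kernel and sum: -6·-2.

12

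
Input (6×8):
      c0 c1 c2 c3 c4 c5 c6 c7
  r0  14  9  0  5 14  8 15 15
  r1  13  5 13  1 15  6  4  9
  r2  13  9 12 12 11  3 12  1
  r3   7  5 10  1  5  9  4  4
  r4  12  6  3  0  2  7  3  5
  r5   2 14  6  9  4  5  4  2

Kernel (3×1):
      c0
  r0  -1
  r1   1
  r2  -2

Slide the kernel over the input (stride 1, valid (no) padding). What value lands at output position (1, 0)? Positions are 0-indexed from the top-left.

-14

The receptive field on the input at this output position is [13 / 13 / 7]. Elementwise product with the kernel and sum: 13·-1 + 13·1 + 7·-2.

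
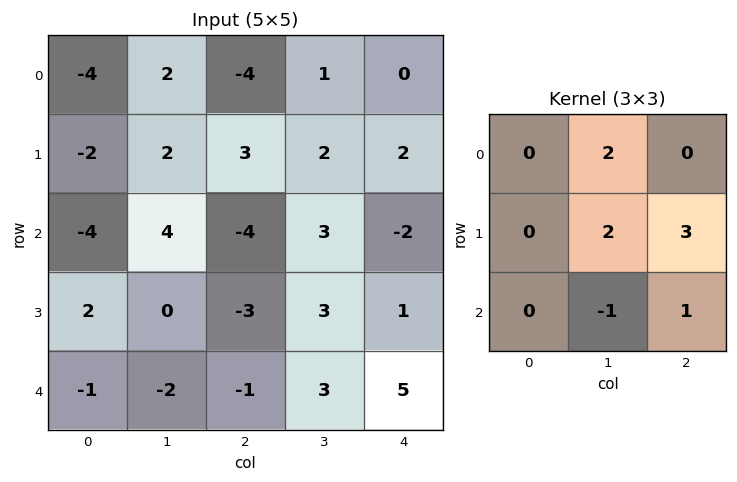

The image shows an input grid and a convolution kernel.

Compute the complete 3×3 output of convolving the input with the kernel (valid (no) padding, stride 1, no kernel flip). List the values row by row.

9 11 7
-3 13 2
0 -1 17

Output[0,0]: The receptive field on the input at this output position is [-4 2 -4 / -2 2 3 / -4 4 -4]. Elementwise product with the kernel and sum: 2·2 + 2·2 + 3·3 + 4·-1 + -4·1.
Output[0,1]: The receptive field on the input at this output position is [2 -4 1 / 2 3 2 / 4 -4 3]. Elementwise product with the kernel and sum: -4·2 + 3·2 + 2·3 + -4·-1 + 3·1.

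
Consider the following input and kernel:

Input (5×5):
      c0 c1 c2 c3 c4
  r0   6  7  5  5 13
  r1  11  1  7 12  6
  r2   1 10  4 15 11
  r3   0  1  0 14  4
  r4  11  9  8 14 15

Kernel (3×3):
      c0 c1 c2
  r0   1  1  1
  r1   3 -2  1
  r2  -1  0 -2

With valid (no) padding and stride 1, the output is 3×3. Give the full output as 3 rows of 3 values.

Output[0,0]: The receptive field on the input at this output position is [6 7 5 / 11 1 7 / 1 10 4]. Elementwise product with the kernel and sum: 6·1 + 7·1 + 5·1 + 11·3 + 1·-2 + 7·1 + 1·-1 + 4·-2.
Output[0,1]: The receptive field on the input at this output position is [7 5 5 / 1 7 12 / 10 4 15]. Elementwise product with the kernel and sum: 7·1 + 5·1 + 5·1 + 1·3 + 7·-2 + 12·1 + 10·-1 + 15·-2.

47 -22 0
6 28 10
-14 9 -32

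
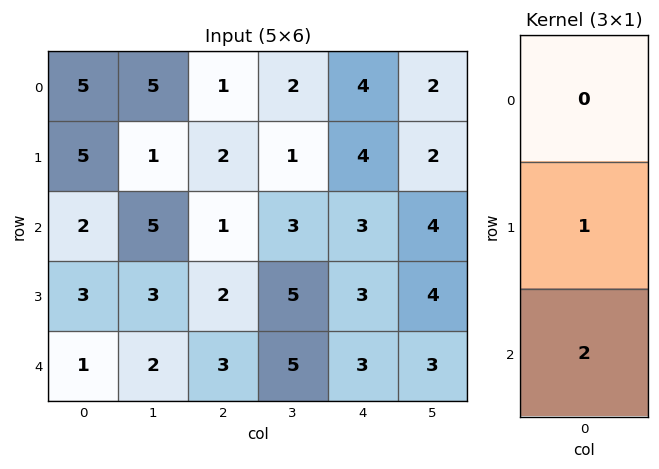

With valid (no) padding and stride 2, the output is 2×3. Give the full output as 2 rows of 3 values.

Output[0,0]: The receptive field on the input at this output position is [5 / 5 / 2]. Elementwise product with the kernel and sum: 5·1 + 2·2.
Output[0,1]: The receptive field on the input at this output position is [1 / 2 / 1]. Elementwise product with the kernel and sum: 2·1 + 1·2.

9 4 10
5 8 9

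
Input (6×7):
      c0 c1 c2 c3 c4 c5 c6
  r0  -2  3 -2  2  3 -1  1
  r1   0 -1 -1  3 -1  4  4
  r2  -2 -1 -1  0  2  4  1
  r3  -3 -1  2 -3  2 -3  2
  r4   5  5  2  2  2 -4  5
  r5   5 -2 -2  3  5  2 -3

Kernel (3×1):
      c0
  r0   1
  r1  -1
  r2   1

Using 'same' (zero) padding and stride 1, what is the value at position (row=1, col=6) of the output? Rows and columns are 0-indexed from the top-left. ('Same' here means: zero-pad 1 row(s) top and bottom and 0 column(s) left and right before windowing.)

The receptive field on the zero-padded input at this output position is [1 / 4 / 1]. Elementwise product with the kernel and sum: 1·1 + 4·-1 + 1·1.

-2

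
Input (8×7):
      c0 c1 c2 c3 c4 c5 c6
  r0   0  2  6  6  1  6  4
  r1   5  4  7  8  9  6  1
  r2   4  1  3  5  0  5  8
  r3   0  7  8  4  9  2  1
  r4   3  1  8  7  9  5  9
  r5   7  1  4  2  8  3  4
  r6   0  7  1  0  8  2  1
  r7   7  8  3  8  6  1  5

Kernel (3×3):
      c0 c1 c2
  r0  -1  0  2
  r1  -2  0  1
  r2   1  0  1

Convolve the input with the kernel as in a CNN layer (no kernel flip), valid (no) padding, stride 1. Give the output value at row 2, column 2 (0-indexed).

The receptive field on the input at this output position is [3 5 0 / 8 4 9 / 8 7 9]. Elementwise product with the kernel and sum: 3·-1 + 0·2 + 8·-2 + 9·1 + 8·1 + 9·1.

7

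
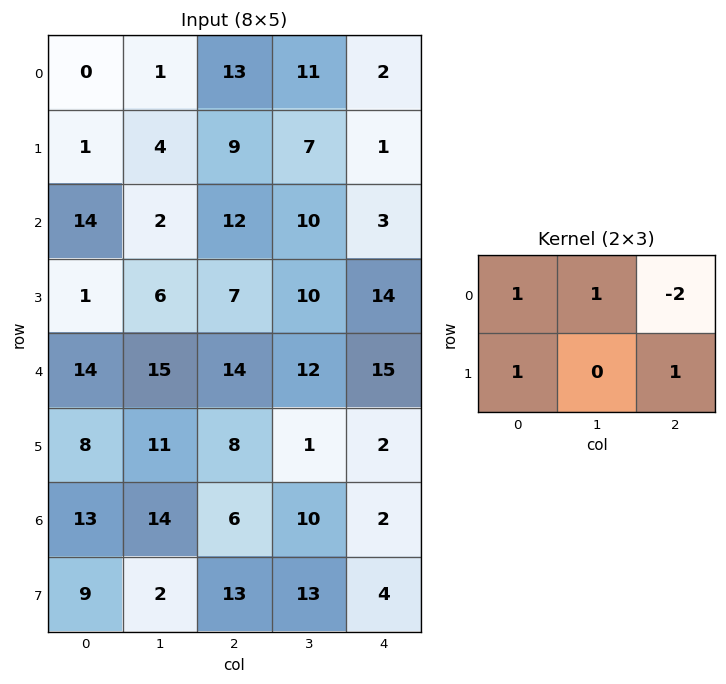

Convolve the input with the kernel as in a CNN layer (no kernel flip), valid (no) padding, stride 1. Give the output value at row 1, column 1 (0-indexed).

11

The receptive field on the input at this output position is [4 9 7 / 2 12 10]. Elementwise product with the kernel and sum: 4·1 + 9·1 + 7·-2 + 2·1 + 10·1.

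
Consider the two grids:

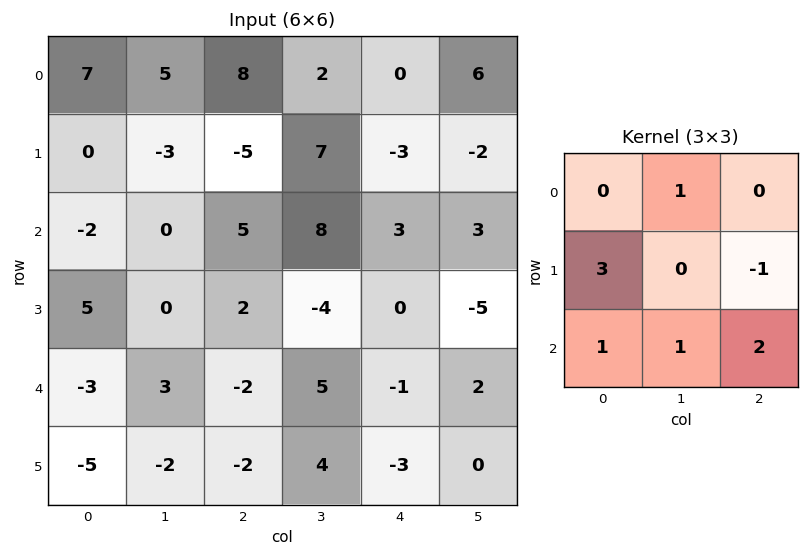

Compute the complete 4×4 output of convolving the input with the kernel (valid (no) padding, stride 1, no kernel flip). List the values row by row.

18 13 9 40
-5 -19 17 4
9 20 15 4
-18 10 -13 14

Output[0,0]: The receptive field on the input at this output position is [7 5 8 / 0 -3 -5 / -2 0 5]. Elementwise product with the kernel and sum: 5·1 + 0·3 + -5·-1 + -2·1 + 0·1 + 5·2.
Output[0,1]: The receptive field on the input at this output position is [5 8 2 / -3 -5 7 / 0 5 8]. Elementwise product with the kernel and sum: 8·1 + -3·3 + 7·-1 + 0·1 + 5·1 + 8·2.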